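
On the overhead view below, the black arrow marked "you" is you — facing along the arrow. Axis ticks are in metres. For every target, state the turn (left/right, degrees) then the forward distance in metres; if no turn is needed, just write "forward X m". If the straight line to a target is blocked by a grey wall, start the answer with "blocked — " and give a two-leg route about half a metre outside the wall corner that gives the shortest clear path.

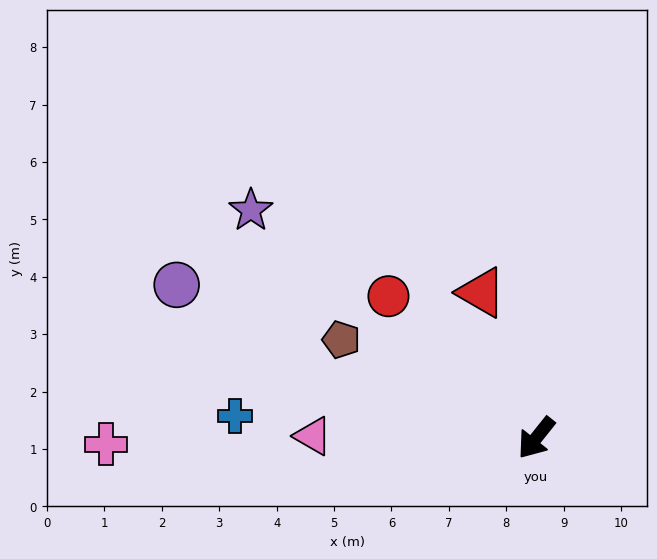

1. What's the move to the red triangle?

turn right 121°, forward 2.7 m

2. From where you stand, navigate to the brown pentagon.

turn right 78°, forward 3.8 m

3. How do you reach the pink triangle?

turn right 52°, forward 3.9 m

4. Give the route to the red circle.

turn right 95°, forward 3.6 m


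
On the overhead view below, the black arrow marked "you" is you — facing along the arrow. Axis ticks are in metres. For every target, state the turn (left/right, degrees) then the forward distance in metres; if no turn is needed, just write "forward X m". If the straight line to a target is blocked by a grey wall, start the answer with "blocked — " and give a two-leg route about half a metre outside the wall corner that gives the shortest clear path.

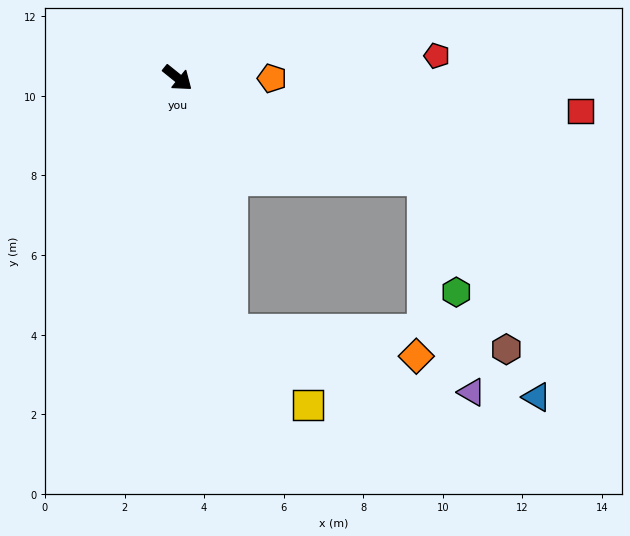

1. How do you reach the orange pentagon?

turn left 39°, forward 2.4 m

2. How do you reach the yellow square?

blocked — turn right 39°, forward 6.5 m, then turn left 34°, forward 2.7 m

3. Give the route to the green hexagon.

blocked — turn left 17°, forward 6.7 m, then turn right 52°, forward 3.0 m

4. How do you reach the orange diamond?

blocked — turn right 39°, forward 6.5 m, then turn left 70°, forward 4.7 m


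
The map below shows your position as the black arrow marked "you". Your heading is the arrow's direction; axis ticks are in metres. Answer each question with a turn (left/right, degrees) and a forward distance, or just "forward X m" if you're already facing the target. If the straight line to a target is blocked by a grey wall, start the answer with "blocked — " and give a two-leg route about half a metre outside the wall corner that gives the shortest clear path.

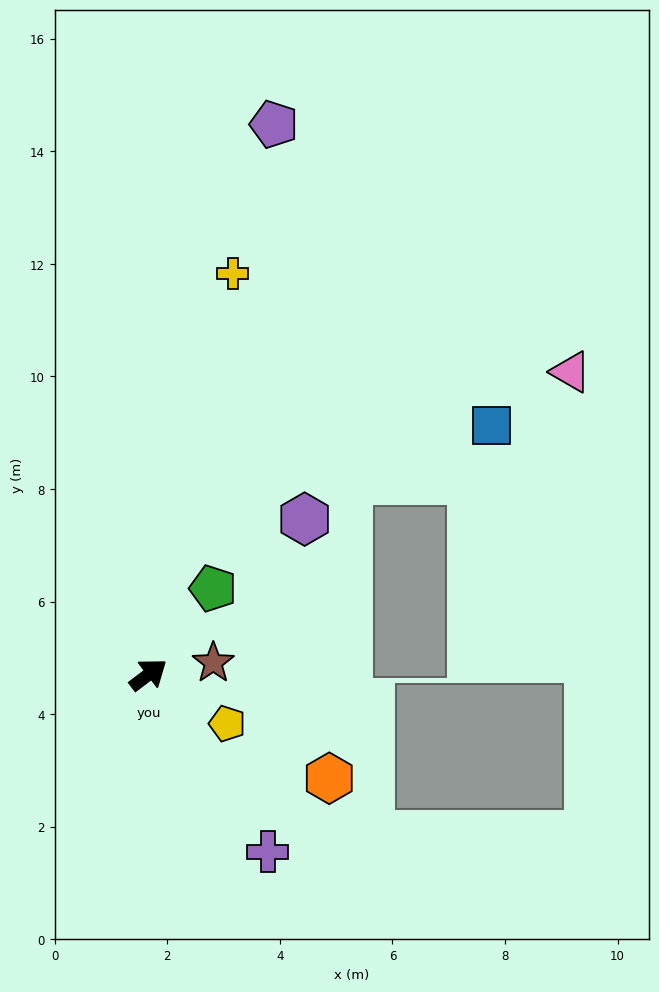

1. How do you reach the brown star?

turn right 27°, forward 1.2 m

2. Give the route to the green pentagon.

turn left 16°, forward 1.9 m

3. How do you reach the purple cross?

turn right 93°, forward 3.8 m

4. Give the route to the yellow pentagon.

turn right 69°, forward 1.6 m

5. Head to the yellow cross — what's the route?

turn left 41°, forward 7.3 m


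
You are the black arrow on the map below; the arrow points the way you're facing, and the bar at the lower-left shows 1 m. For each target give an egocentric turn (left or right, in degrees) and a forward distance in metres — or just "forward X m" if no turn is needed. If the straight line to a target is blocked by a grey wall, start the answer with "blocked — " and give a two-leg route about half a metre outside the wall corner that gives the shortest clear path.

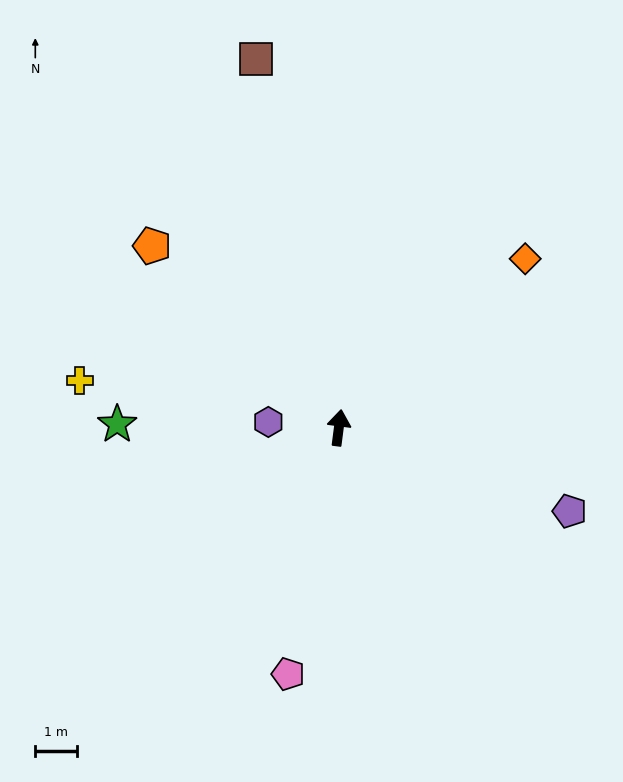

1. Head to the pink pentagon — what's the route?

turn left 176°, forward 6.0 m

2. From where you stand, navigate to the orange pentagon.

turn left 53°, forward 6.2 m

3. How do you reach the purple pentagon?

turn right 103°, forward 5.8 m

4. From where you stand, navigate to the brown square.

turn left 20°, forward 9.0 m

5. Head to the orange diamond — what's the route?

turn right 40°, forward 6.0 m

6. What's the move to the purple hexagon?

turn left 93°, forward 1.7 m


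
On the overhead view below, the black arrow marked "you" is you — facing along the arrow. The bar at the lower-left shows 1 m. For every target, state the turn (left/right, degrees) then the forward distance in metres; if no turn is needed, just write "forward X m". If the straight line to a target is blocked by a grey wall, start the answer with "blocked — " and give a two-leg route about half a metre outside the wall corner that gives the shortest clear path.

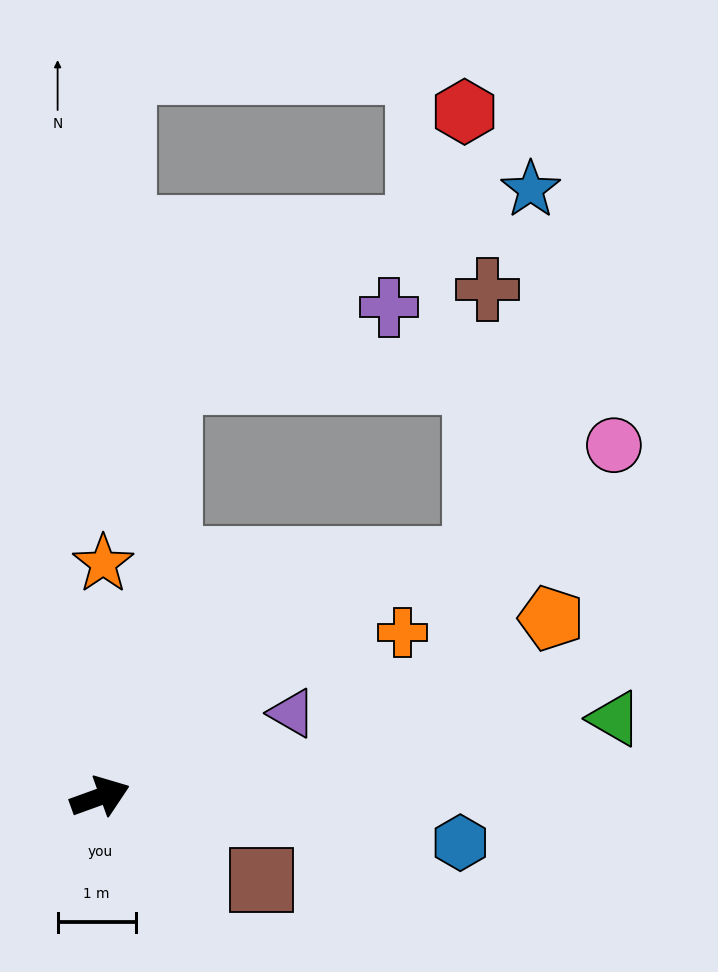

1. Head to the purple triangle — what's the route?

turn left 4°, forward 2.7 m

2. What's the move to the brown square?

turn right 47°, forward 2.3 m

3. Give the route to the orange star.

turn left 69°, forward 3.0 m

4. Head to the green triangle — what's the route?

turn right 11°, forward 6.7 m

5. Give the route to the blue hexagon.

turn right 27°, forward 4.7 m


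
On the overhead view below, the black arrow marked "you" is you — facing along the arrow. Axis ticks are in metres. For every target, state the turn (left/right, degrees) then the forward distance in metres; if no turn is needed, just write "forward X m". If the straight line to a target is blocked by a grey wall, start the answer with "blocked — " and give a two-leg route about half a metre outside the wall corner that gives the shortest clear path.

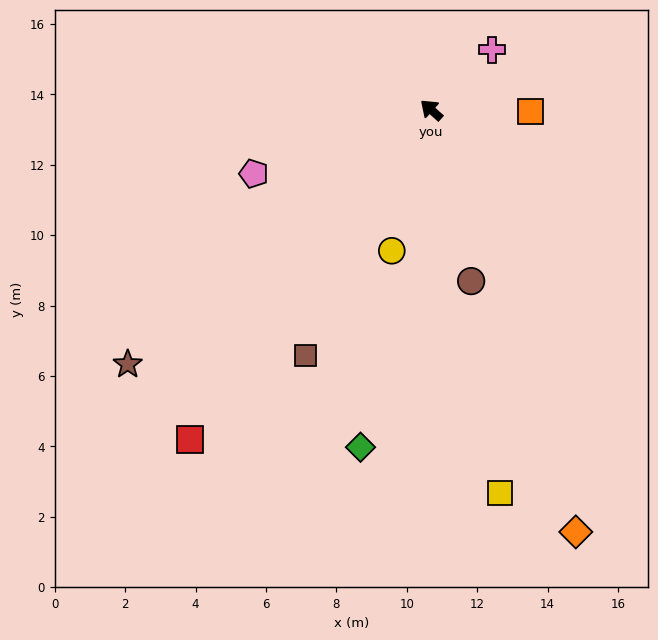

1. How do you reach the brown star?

turn left 82°, forward 11.3 m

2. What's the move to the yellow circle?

turn left 116°, forward 4.2 m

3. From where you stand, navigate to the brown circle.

turn left 145°, forward 5.0 m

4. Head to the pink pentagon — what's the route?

turn left 62°, forward 5.4 m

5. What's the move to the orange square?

turn right 139°, forward 2.8 m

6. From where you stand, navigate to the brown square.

turn left 105°, forward 7.8 m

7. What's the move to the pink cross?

turn right 93°, forward 2.4 m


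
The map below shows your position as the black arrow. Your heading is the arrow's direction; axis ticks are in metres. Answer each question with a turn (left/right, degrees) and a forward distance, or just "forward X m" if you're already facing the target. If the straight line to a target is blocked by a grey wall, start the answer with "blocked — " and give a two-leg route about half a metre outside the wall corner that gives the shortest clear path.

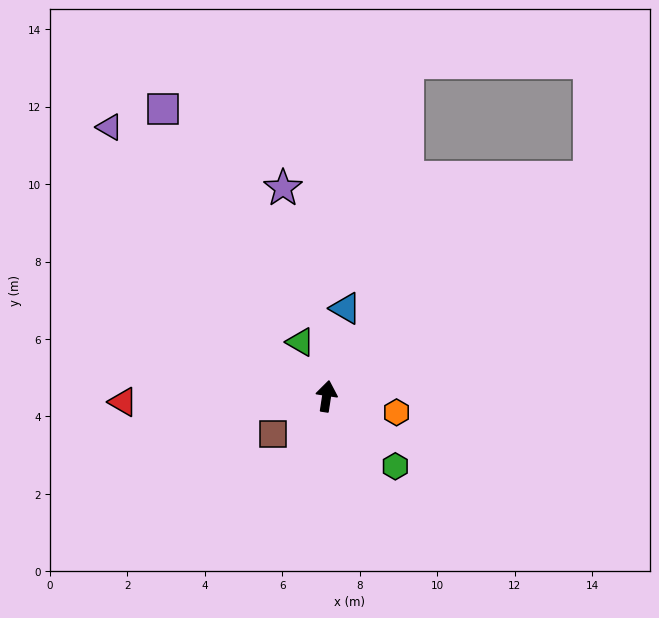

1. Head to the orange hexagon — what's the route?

turn right 94°, forward 1.9 m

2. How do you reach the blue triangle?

turn right 3°, forward 2.3 m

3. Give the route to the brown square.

turn left 134°, forward 1.7 m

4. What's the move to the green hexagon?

turn right 127°, forward 2.5 m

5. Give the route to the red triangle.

turn left 100°, forward 5.3 m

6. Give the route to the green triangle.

turn left 35°, forward 1.6 m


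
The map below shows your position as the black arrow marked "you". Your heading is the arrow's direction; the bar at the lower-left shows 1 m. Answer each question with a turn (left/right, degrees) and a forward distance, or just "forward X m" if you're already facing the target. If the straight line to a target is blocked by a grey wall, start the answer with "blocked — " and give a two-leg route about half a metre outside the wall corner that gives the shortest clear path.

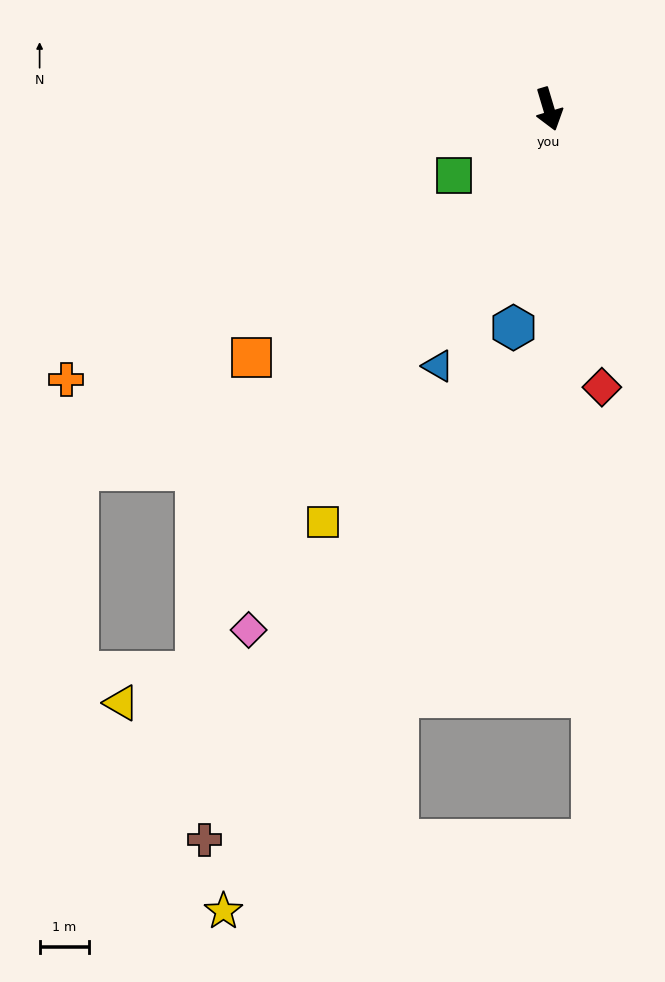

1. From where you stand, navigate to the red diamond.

turn right 6°, forward 5.8 m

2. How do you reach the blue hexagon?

turn right 26°, forward 4.5 m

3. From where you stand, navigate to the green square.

turn right 72°, forward 2.4 m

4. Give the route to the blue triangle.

turn right 40°, forward 5.7 m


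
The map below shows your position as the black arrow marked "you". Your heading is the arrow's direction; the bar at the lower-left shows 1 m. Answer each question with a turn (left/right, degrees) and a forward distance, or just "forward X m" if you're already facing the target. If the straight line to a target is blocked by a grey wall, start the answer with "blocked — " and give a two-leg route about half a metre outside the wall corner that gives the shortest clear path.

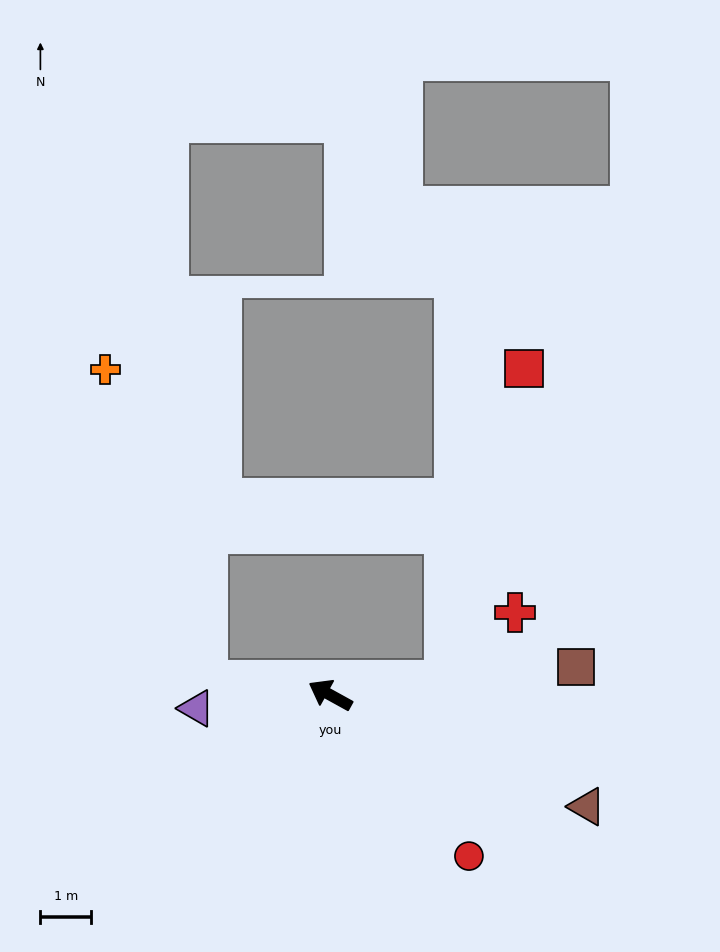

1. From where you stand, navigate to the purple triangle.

turn left 35°, forward 2.7 m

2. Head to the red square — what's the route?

blocked — turn right 145°, forward 2.3 m, then turn left 70°, forward 6.4 m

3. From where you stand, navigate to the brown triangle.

turn right 175°, forward 5.5 m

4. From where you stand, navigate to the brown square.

turn right 145°, forward 4.9 m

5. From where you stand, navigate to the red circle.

turn left 160°, forward 4.2 m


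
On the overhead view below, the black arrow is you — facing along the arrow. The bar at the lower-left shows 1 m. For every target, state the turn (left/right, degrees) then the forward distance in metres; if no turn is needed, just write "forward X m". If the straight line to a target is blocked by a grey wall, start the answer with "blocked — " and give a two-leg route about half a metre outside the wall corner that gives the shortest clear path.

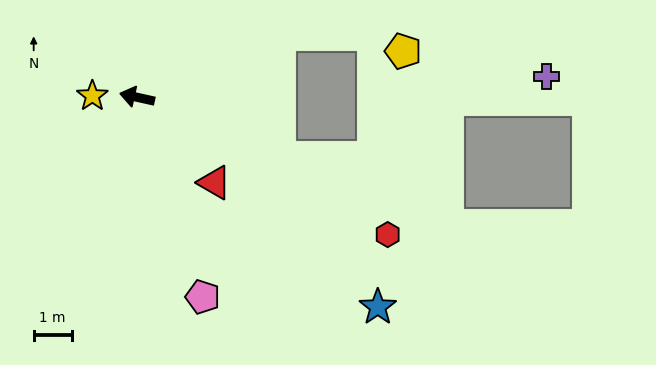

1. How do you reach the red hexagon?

turn left 164°, forward 7.5 m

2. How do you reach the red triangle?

turn left 145°, forward 3.0 m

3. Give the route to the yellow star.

turn left 11°, forward 1.2 m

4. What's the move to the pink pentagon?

turn left 121°, forward 5.5 m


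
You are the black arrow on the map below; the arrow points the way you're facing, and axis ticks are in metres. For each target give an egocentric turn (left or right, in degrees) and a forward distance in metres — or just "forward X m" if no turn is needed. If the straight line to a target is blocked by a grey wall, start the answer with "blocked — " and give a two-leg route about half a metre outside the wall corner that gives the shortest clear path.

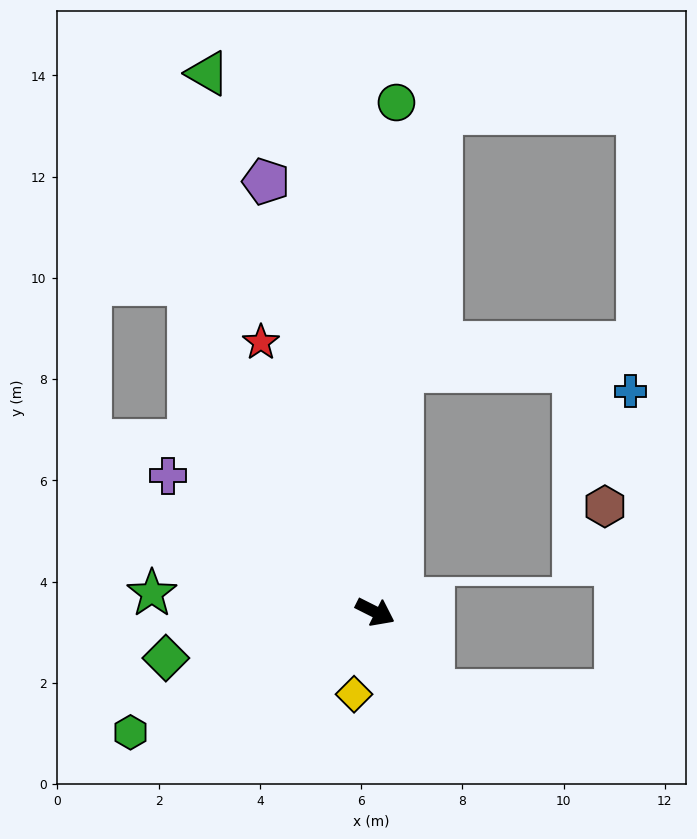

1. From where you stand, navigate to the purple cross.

turn left 173°, forward 4.9 m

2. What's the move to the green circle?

turn left 114°, forward 10.1 m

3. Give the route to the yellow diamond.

turn right 78°, forward 1.7 m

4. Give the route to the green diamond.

turn right 141°, forward 4.2 m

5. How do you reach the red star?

turn left 140°, forward 5.8 m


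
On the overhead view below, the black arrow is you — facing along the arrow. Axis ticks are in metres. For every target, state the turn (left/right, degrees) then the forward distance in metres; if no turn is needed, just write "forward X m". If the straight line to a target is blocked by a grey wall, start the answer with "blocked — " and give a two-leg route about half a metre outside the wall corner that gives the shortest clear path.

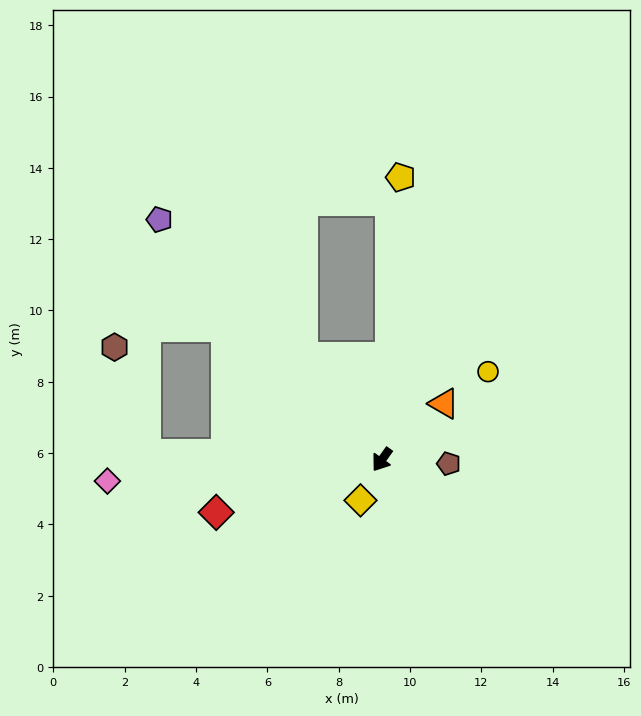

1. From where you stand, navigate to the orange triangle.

turn left 168°, forward 2.3 m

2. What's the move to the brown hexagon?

blocked — turn right 56°, forward 6.6 m, then turn right 72°, forward 3.1 m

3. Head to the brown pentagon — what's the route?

turn left 122°, forward 1.9 m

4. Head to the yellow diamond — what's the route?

turn left 8°, forward 1.3 m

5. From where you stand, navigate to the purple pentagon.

turn right 102°, forward 9.2 m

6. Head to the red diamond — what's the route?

turn right 37°, forward 4.9 m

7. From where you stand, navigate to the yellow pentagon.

turn right 148°, forward 7.9 m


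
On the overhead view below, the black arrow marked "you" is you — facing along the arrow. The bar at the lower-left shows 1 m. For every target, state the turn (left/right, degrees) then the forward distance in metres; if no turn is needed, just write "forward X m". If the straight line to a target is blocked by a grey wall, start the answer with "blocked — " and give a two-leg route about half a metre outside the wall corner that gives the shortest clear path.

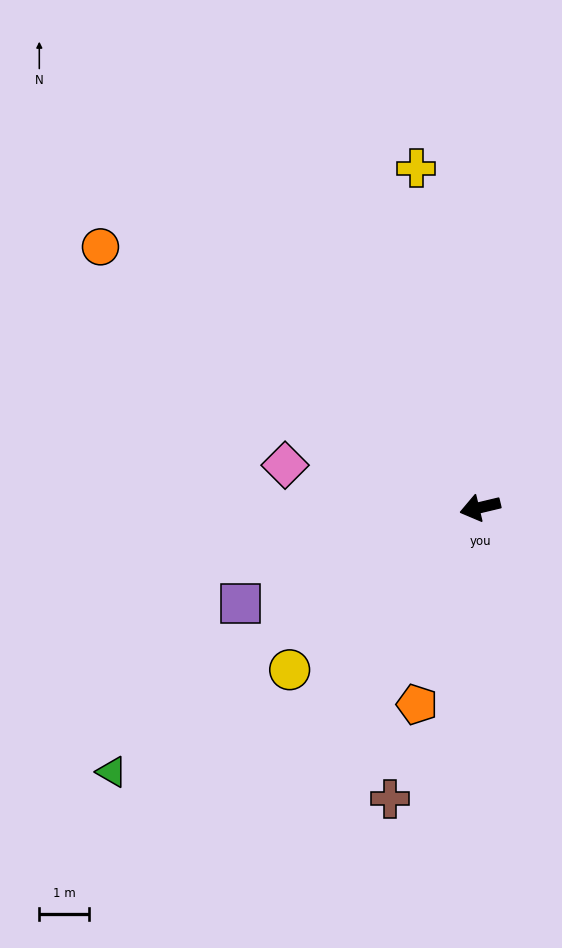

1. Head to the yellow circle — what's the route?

turn left 27°, forward 5.0 m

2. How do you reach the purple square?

turn left 8°, forward 5.2 m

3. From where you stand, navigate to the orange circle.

turn right 48°, forward 9.2 m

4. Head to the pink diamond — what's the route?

turn right 26°, forward 4.0 m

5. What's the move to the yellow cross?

turn right 93°, forward 6.9 m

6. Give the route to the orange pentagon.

turn left 59°, forward 4.2 m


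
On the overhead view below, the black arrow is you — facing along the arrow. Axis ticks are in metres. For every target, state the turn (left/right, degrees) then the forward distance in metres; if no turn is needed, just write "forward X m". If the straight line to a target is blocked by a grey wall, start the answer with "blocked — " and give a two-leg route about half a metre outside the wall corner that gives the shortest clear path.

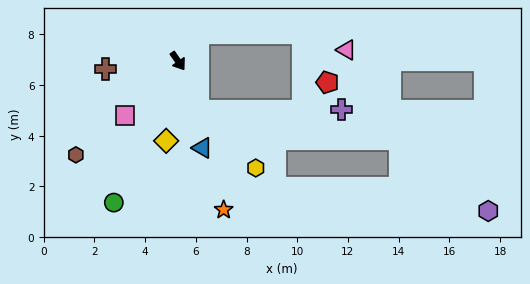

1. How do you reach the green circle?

turn right 59°, forward 6.1 m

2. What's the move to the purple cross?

blocked — turn right 12°, forward 2.1 m, then turn left 68°, forward 5.6 m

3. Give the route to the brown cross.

turn right 119°, forward 2.9 m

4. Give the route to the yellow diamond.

turn right 43°, forward 3.2 m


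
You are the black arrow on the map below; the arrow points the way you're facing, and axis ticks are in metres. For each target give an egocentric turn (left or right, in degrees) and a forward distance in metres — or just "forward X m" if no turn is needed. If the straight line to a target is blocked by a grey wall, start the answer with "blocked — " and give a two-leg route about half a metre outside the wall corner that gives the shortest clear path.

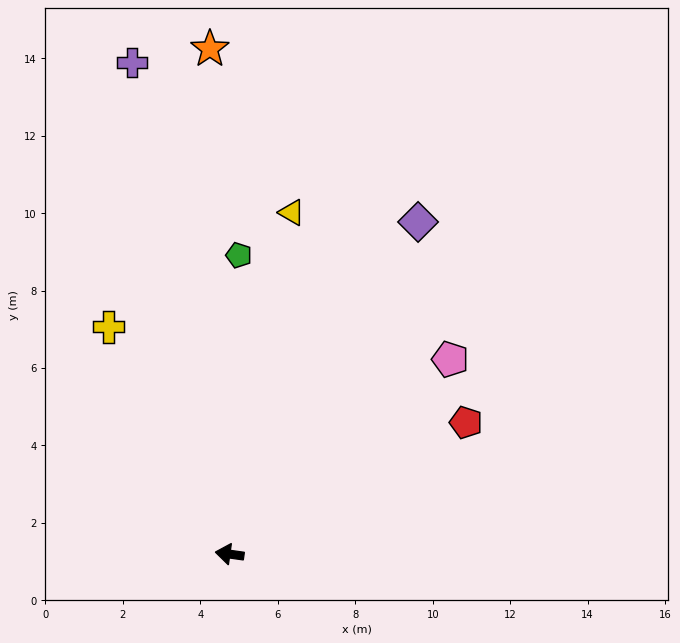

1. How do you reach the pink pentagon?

turn right 131°, forward 7.6 m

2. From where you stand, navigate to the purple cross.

turn right 71°, forward 12.9 m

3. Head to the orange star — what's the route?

turn right 80°, forward 13.1 m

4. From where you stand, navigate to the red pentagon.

turn right 143°, forward 7.0 m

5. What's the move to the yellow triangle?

turn right 92°, forward 9.0 m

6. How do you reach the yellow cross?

turn right 54°, forward 6.7 m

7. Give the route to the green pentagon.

turn right 84°, forward 7.7 m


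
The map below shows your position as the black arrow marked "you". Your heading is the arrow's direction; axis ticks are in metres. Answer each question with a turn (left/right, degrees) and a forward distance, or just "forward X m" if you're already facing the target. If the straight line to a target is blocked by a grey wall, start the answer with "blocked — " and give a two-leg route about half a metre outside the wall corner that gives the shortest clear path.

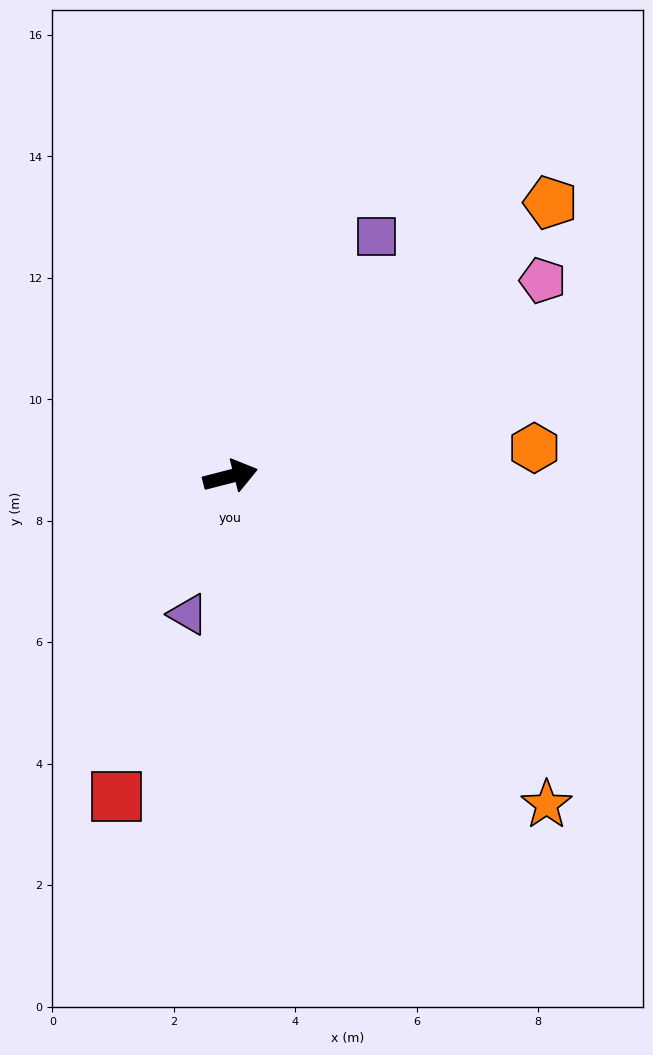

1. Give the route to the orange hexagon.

turn right 9°, forward 5.0 m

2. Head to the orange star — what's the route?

turn right 60°, forward 7.5 m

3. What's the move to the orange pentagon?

turn left 26°, forward 6.9 m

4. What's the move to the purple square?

turn left 44°, forward 4.6 m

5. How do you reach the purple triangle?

turn right 121°, forward 2.4 m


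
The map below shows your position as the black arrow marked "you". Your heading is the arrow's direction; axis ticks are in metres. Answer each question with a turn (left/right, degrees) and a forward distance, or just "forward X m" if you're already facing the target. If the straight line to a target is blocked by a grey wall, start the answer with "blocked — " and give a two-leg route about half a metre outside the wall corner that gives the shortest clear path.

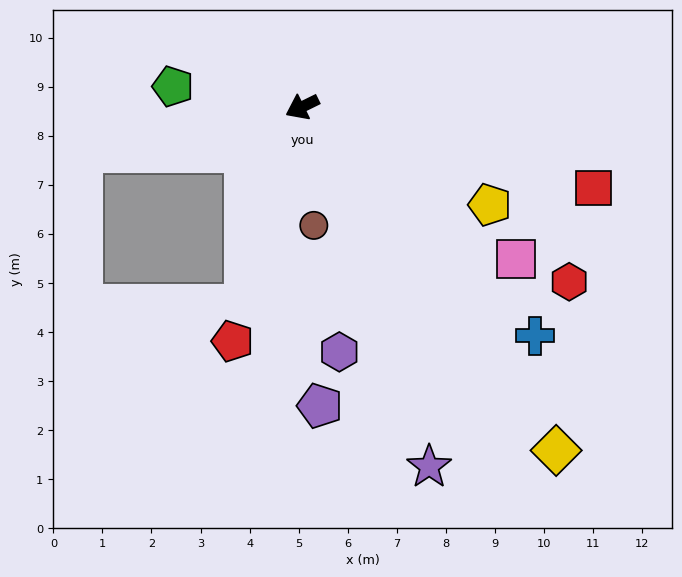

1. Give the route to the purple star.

turn left 83°, forward 7.8 m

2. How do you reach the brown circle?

turn left 69°, forward 2.4 m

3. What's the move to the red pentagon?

turn left 47°, forward 5.0 m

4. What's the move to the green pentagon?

turn right 35°, forward 2.7 m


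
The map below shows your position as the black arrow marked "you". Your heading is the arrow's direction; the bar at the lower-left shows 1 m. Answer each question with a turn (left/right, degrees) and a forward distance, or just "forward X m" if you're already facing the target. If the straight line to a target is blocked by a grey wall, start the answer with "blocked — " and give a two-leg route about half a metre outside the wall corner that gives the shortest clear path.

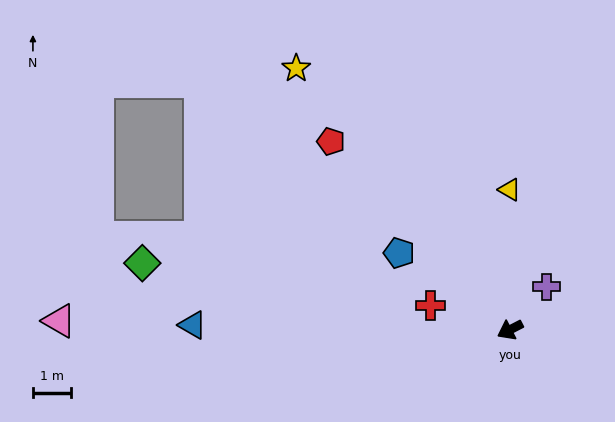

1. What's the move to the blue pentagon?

turn right 62°, forward 3.5 m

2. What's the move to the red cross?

turn right 44°, forward 2.2 m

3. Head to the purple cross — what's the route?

turn right 158°, forward 1.5 m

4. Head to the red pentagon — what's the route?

turn right 74°, forward 6.8 m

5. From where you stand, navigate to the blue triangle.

turn right 28°, forward 8.3 m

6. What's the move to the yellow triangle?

turn right 117°, forward 3.7 m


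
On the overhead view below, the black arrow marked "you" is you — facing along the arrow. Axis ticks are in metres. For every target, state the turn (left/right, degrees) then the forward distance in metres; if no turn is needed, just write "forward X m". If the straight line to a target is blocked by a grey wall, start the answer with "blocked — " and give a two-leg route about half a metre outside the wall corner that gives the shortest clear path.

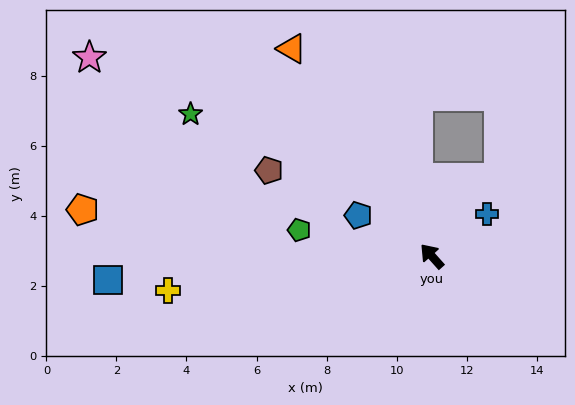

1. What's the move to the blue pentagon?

turn left 19°, forward 2.4 m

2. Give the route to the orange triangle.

turn right 8°, forward 7.1 m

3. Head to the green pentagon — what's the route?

turn left 37°, forward 3.9 m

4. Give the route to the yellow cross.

turn left 56°, forward 7.6 m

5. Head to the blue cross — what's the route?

turn right 95°, forward 2.0 m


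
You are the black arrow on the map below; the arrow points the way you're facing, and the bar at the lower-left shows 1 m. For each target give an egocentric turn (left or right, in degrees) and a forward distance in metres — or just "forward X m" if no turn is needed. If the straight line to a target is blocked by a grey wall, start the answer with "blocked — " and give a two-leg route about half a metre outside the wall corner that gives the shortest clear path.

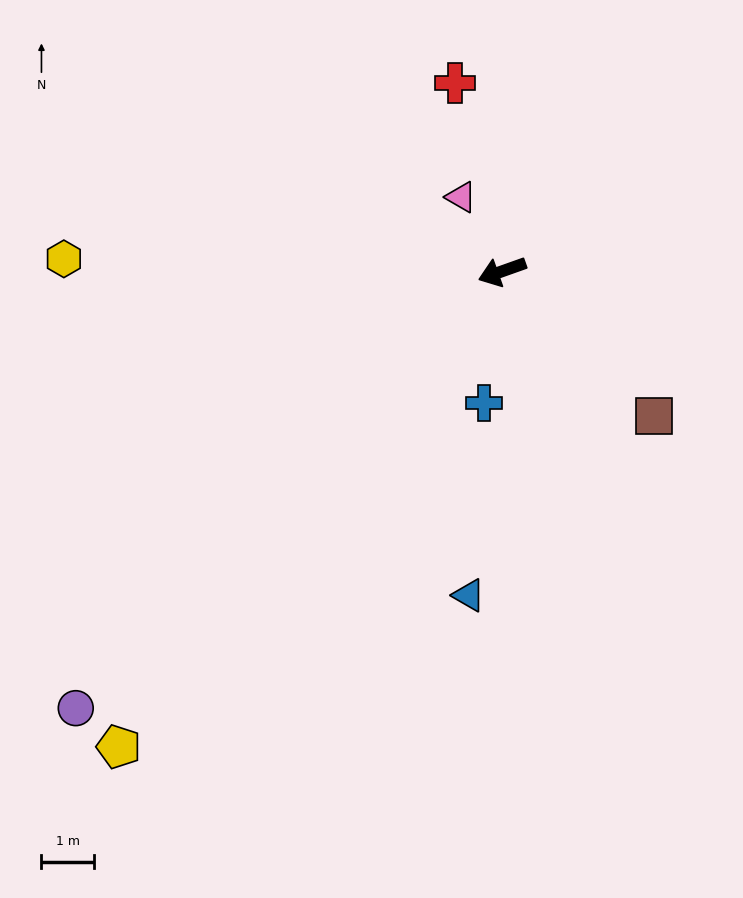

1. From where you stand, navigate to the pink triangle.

turn right 81°, forward 1.6 m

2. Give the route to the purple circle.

turn left 26°, forward 11.6 m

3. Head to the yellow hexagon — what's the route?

turn right 21°, forward 8.4 m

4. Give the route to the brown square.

turn left 117°, forward 4.0 m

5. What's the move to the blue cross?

turn left 62°, forward 2.5 m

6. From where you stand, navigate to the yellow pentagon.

turn left 32°, forward 11.6 m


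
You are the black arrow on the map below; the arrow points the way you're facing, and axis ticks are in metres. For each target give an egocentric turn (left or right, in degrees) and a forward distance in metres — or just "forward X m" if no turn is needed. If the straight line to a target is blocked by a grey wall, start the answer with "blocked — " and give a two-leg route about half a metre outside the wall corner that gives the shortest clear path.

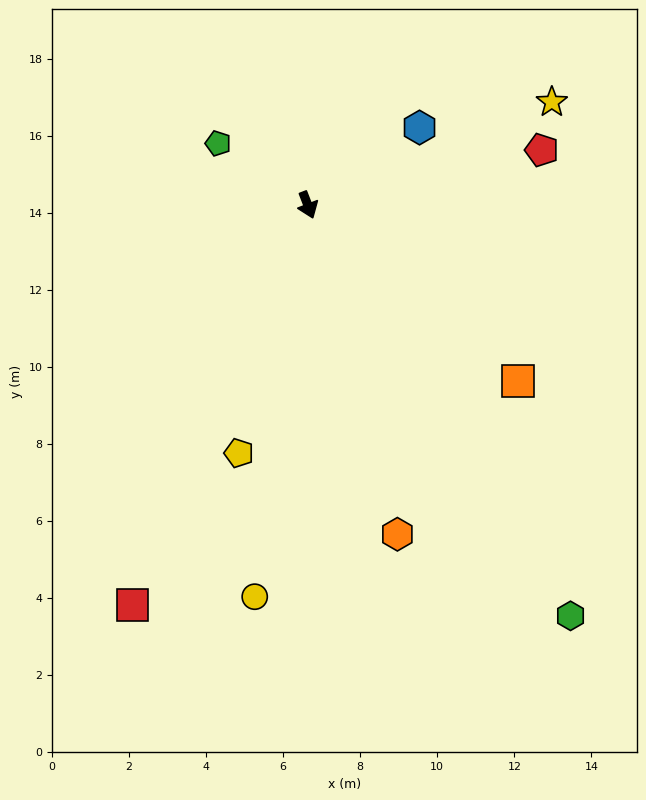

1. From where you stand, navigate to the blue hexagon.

turn left 104°, forward 3.5 m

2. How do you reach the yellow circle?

turn right 29°, forward 10.3 m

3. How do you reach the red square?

turn right 45°, forward 11.3 m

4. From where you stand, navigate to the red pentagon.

turn left 82°, forward 6.2 m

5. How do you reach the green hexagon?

turn left 11°, forward 12.7 m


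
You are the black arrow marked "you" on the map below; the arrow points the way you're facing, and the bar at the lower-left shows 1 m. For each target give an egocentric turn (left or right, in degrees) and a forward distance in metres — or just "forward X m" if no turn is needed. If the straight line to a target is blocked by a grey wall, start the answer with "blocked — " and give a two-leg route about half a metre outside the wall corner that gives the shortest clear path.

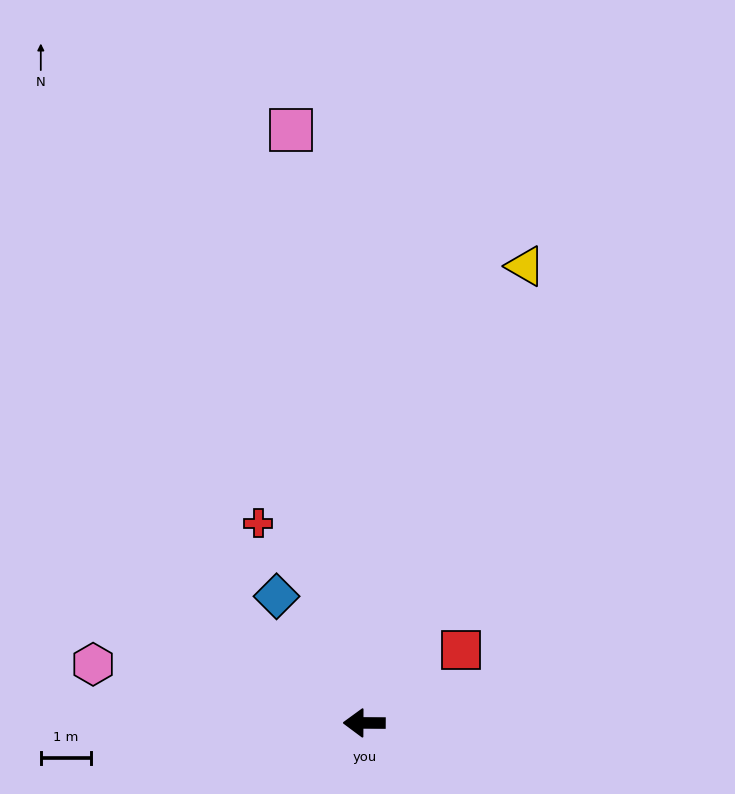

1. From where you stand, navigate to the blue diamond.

turn right 55°, forward 3.1 m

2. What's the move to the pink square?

turn right 83°, forward 11.8 m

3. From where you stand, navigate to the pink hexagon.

turn right 12°, forward 5.5 m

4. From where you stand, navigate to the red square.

turn right 143°, forward 2.4 m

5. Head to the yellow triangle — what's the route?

turn right 109°, forward 9.6 m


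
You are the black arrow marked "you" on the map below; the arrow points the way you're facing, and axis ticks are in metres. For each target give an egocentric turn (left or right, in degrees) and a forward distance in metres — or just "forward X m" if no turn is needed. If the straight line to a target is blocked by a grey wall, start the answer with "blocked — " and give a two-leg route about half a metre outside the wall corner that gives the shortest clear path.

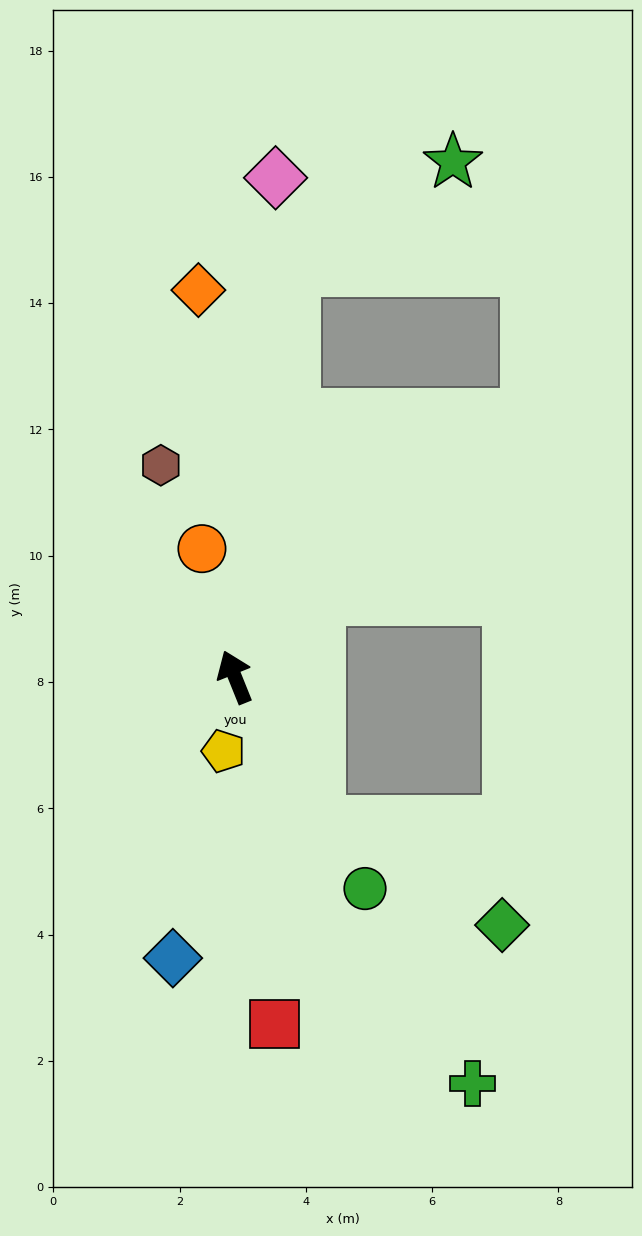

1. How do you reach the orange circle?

turn right 8°, forward 2.1 m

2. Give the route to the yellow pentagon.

turn left 149°, forward 1.2 m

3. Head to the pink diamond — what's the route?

turn right 27°, forward 7.9 m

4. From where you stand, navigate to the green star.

blocked — turn right 30°, forward 6.5 m, then turn right 48°, forward 3.0 m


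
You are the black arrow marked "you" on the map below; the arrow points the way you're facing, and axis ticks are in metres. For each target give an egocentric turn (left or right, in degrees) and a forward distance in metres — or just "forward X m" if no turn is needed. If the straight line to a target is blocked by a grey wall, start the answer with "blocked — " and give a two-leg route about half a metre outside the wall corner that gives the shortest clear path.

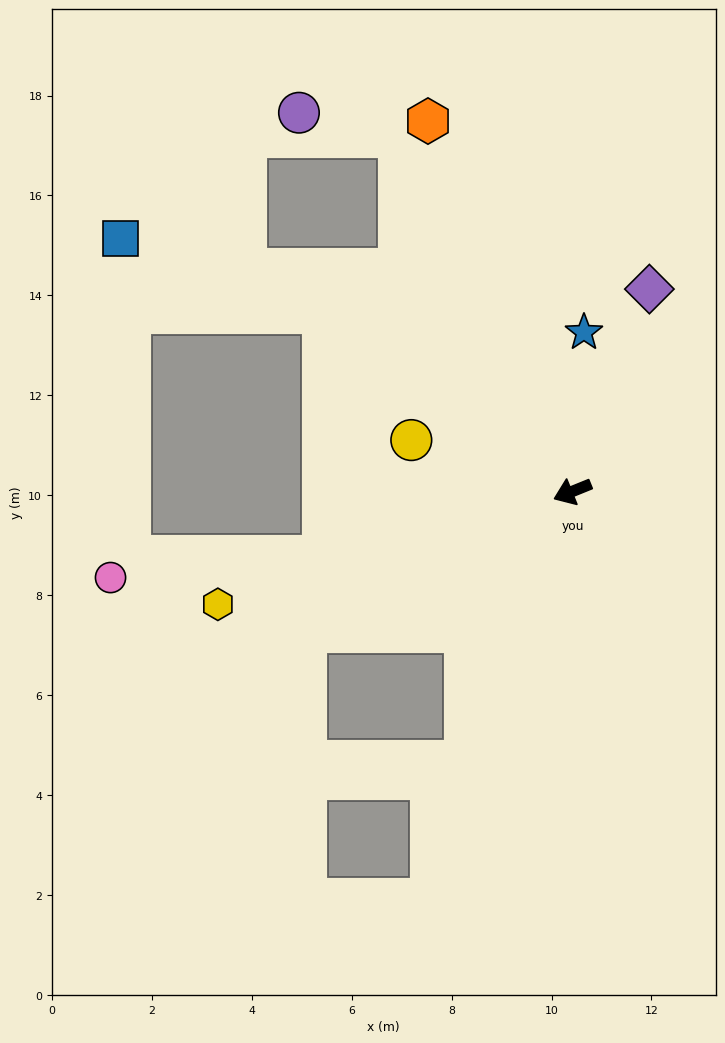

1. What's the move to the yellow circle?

turn right 40°, forward 3.4 m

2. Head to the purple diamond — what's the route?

turn right 133°, forward 4.3 m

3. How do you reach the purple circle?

blocked — turn right 86°, forward 7.9 m, then turn left 51°, forward 2.1 m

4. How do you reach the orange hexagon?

turn right 91°, forward 8.0 m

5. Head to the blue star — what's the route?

turn right 116°, forward 3.2 m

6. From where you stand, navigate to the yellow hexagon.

turn right 4°, forward 7.4 m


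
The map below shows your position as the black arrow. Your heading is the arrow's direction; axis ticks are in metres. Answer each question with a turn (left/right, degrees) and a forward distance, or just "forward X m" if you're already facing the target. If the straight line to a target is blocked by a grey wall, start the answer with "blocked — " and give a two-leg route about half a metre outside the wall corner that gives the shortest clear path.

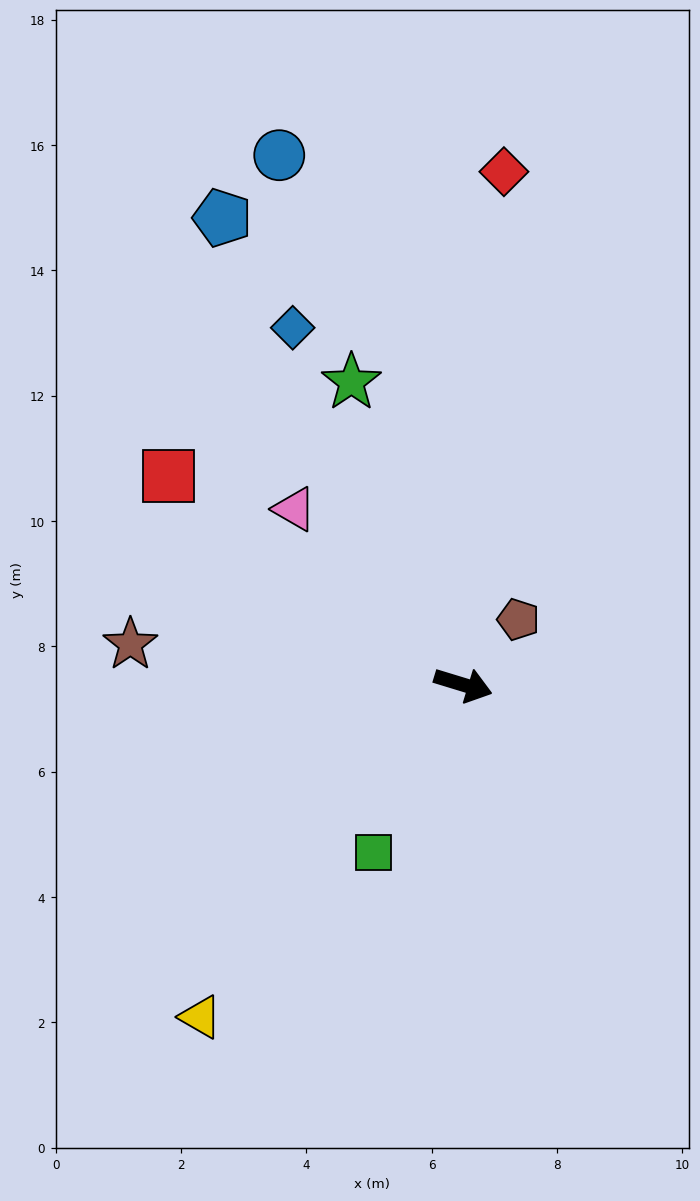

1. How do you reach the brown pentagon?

turn left 67°, forward 1.4 m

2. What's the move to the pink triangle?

turn left 151°, forward 3.9 m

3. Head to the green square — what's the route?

turn right 101°, forward 3.0 m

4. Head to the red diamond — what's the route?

turn left 102°, forward 8.2 m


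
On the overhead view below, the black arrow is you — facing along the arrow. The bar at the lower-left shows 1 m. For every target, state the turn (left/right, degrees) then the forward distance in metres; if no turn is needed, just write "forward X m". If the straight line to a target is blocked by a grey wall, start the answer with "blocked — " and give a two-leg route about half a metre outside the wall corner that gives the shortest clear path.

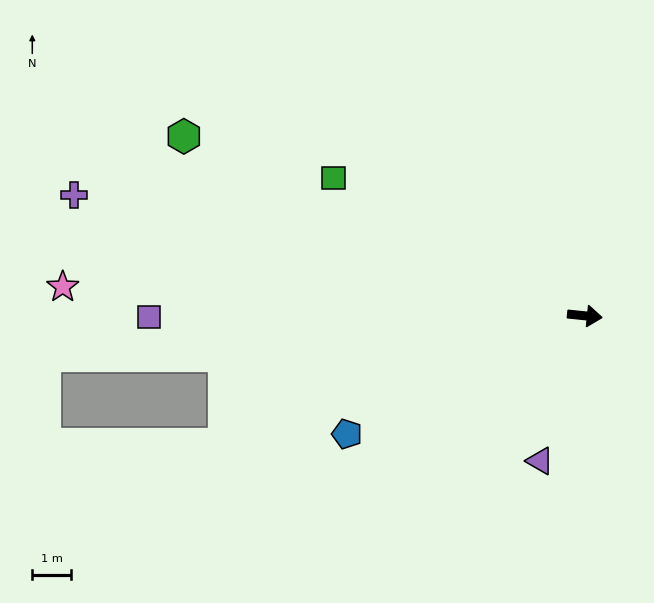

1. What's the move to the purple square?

turn right 174°, forward 11.3 m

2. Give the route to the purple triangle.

turn right 101°, forward 3.9 m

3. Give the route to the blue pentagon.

turn right 148°, forward 6.9 m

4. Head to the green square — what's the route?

turn left 157°, forward 7.4 m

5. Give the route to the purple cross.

turn left 173°, forward 13.6 m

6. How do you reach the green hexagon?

turn left 162°, forward 11.4 m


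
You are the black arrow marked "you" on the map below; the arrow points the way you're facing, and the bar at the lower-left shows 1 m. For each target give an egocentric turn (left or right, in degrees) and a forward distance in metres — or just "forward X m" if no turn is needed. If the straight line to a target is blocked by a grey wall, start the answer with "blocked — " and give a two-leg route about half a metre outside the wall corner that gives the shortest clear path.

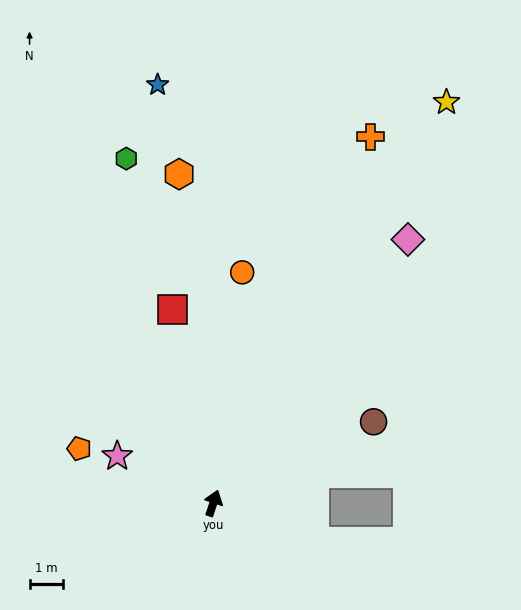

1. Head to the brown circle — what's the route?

turn right 45°, forward 5.3 m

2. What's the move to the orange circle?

turn left 11°, forward 6.9 m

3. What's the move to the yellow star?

turn right 12°, forward 13.7 m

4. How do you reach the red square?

turn left 30°, forward 5.9 m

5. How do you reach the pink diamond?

turn right 18°, forward 9.7 m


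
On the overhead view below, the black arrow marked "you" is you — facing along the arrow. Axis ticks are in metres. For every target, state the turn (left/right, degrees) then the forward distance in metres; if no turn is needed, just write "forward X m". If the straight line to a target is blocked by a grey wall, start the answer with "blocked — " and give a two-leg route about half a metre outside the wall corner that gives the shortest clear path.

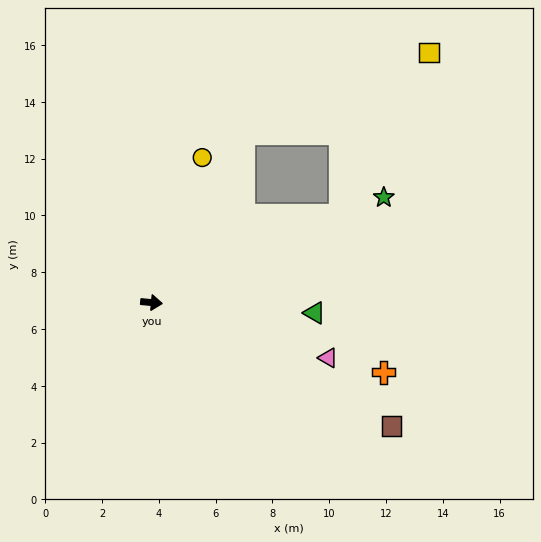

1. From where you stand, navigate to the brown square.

turn right 22°, forward 9.5 m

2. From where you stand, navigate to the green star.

turn left 30°, forward 9.0 m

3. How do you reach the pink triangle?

turn right 12°, forward 6.5 m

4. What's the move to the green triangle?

forward 5.8 m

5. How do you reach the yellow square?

blocked — turn left 30°, forward 7.3 m, then turn left 37°, forward 6.5 m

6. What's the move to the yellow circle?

turn left 76°, forward 5.4 m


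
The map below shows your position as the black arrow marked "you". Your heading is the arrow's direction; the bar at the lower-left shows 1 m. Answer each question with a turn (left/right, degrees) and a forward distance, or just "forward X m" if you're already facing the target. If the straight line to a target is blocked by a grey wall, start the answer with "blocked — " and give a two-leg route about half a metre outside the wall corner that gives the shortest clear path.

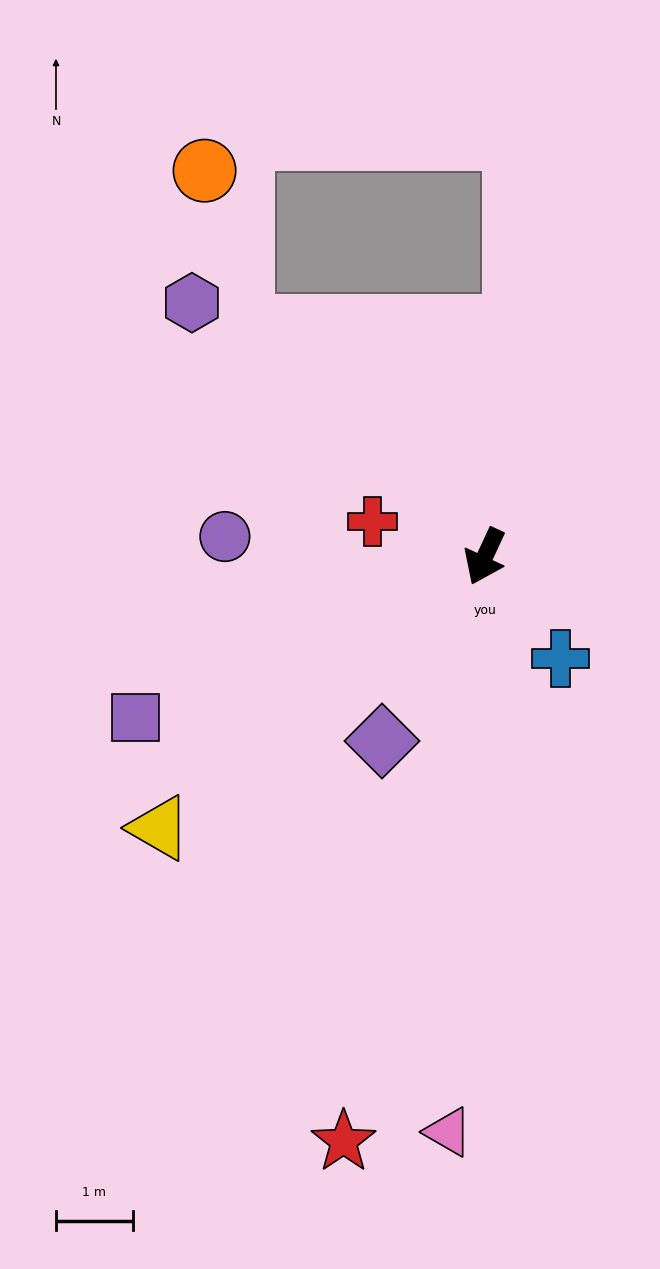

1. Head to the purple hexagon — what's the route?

turn right 106°, forward 5.1 m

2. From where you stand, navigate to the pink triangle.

turn left 21°, forward 7.5 m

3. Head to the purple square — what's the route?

turn right 40°, forward 5.0 m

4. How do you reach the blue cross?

turn left 62°, forward 1.7 m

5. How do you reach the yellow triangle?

turn right 25°, forward 5.5 m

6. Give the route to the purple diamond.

turn right 4°, forward 2.8 m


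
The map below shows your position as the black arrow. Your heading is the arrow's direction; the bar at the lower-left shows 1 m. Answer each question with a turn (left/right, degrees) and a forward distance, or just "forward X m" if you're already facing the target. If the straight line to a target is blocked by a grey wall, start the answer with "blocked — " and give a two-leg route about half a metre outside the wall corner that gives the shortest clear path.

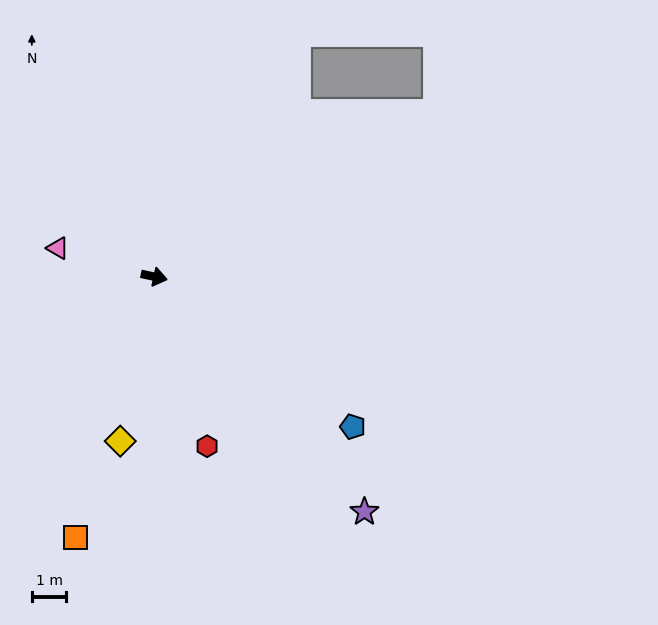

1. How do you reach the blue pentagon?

turn right 25°, forward 7.2 m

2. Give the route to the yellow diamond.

turn right 89°, forward 4.9 m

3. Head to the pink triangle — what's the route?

turn left 176°, forward 2.9 m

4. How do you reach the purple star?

turn right 36°, forward 9.2 m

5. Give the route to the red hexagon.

turn right 60°, forward 5.2 m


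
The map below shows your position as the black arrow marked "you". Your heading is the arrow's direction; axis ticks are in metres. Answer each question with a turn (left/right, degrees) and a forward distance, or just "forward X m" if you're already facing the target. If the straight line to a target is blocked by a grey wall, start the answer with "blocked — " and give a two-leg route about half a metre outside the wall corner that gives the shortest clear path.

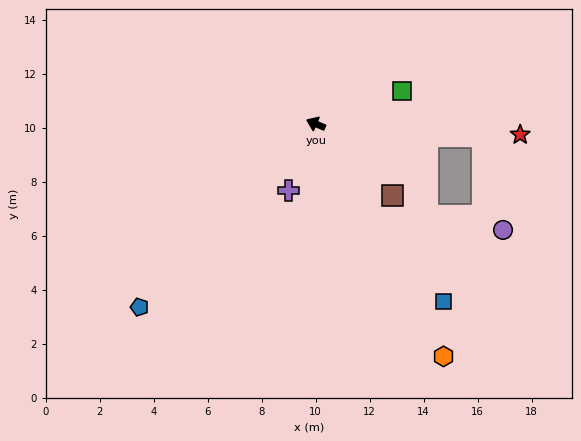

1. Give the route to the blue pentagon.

turn left 69°, forward 9.4 m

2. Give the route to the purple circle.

blocked — turn right 161°, forward 6.2 m, then turn right 74°, forward 3.6 m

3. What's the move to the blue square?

turn left 149°, forward 8.1 m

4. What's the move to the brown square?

turn left 160°, forward 3.9 m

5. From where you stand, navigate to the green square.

turn right 136°, forward 3.4 m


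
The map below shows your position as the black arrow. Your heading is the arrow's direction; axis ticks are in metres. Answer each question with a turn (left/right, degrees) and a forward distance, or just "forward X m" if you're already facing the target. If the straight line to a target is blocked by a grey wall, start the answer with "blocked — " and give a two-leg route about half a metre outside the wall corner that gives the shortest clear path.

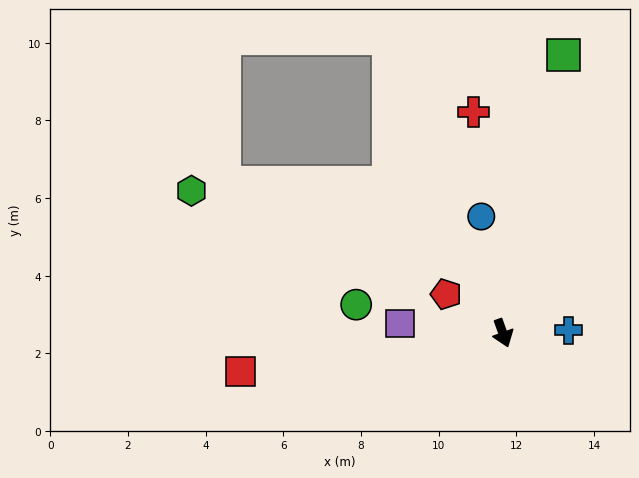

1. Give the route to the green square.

turn left 148°, forward 7.3 m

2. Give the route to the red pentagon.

turn right 144°, forward 1.8 m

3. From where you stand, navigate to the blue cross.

turn left 73°, forward 1.7 m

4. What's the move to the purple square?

turn right 115°, forward 2.7 m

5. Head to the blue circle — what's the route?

turn left 171°, forward 3.1 m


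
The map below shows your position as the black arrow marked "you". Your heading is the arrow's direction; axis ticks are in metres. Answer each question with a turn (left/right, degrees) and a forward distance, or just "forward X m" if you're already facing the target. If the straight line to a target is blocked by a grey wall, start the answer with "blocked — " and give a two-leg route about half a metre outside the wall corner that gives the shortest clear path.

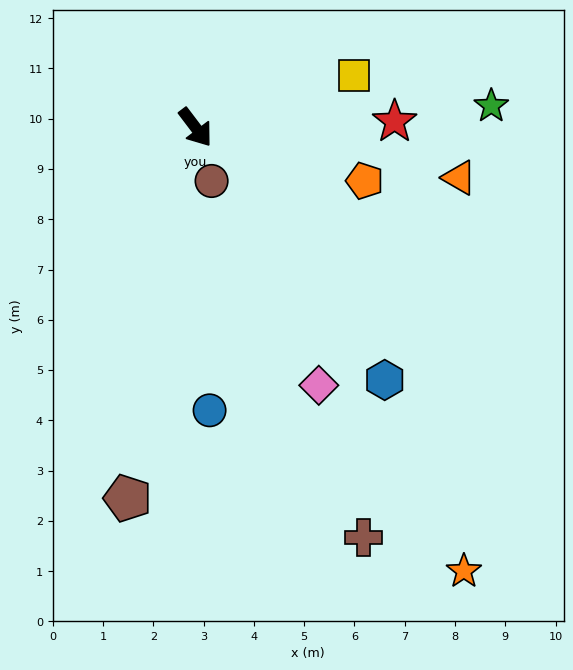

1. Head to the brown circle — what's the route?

turn right 20°, forward 1.1 m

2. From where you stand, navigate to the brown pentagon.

turn right 48°, forward 7.5 m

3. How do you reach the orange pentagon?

turn left 35°, forward 3.5 m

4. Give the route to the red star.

turn left 55°, forward 4.0 m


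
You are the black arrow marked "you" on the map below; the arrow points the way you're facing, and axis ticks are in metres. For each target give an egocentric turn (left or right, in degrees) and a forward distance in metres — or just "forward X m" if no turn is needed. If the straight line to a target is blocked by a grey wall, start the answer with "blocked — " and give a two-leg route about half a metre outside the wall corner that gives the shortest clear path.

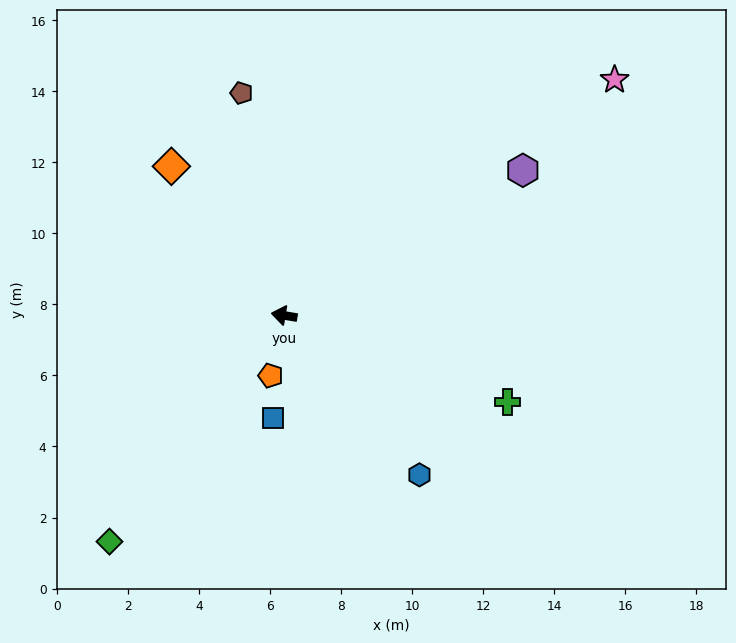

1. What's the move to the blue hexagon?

turn left 140°, forward 5.9 m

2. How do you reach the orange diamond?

turn right 43°, forward 5.3 m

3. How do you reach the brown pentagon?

turn right 70°, forward 6.4 m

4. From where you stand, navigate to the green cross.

turn left 168°, forward 6.7 m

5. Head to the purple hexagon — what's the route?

turn right 139°, forward 7.9 m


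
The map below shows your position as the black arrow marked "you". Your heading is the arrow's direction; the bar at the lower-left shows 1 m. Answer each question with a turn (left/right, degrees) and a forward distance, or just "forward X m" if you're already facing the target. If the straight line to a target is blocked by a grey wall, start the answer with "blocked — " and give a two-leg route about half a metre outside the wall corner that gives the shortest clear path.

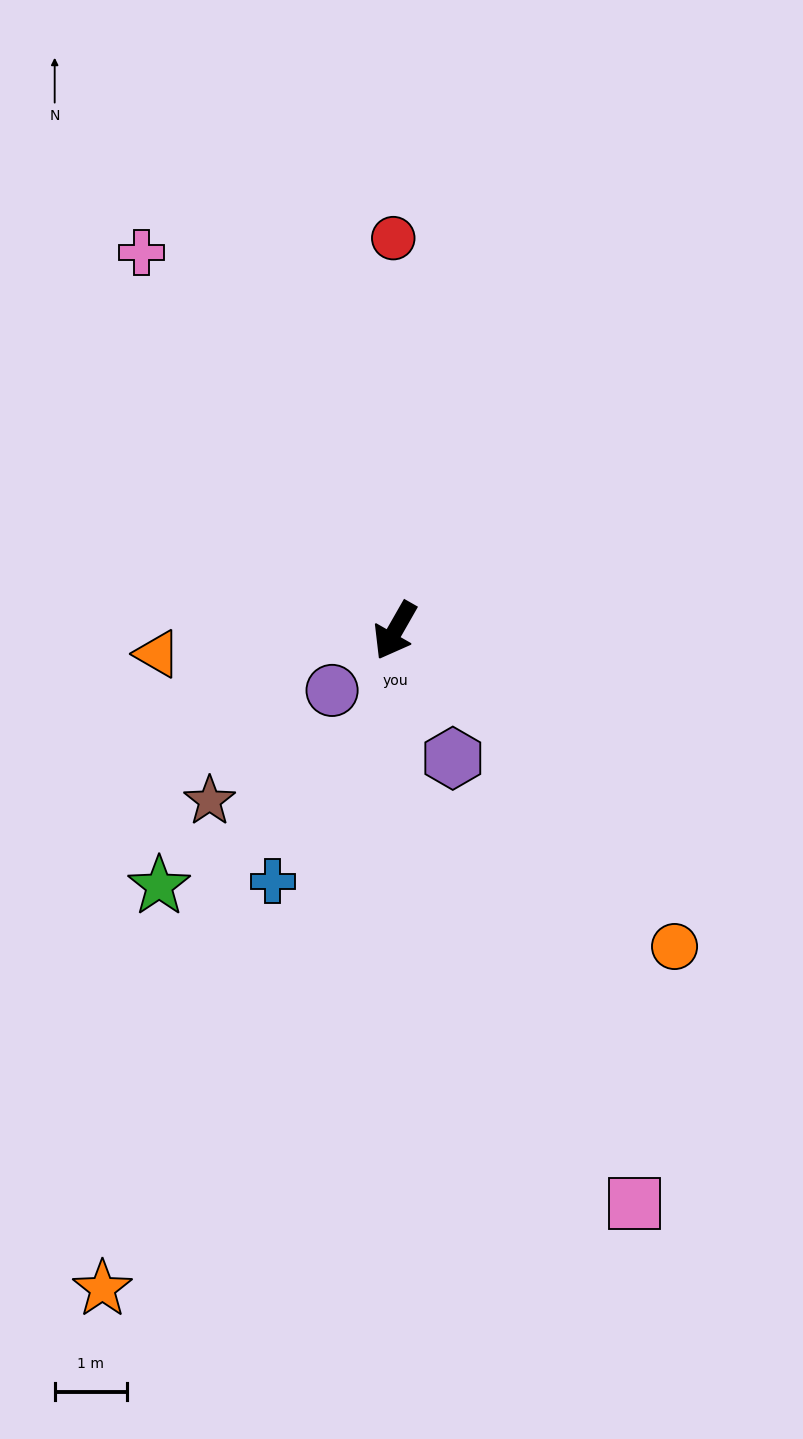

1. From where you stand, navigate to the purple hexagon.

turn left 54°, forward 1.9 m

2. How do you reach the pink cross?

turn right 116°, forward 6.3 m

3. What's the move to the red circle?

turn right 150°, forward 5.4 m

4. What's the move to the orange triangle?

turn right 55°, forward 3.3 m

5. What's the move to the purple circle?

turn right 17°, forward 1.2 m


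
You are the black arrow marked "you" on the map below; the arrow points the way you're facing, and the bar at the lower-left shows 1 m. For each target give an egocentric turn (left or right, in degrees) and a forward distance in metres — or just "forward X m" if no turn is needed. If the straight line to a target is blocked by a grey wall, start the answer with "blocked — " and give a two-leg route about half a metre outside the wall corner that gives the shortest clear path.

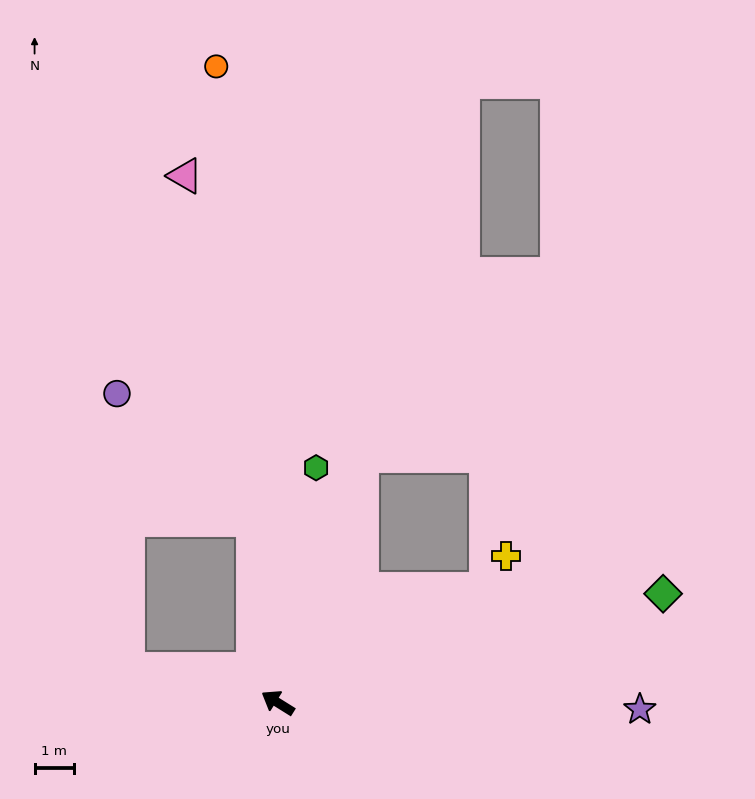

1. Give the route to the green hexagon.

turn right 67°, forward 6.0 m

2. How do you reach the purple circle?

blocked — turn right 50°, forward 4.6 m, then turn left 39°, forward 4.7 m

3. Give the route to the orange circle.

turn right 53°, forward 16.1 m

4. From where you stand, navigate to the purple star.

turn right 149°, forward 9.1 m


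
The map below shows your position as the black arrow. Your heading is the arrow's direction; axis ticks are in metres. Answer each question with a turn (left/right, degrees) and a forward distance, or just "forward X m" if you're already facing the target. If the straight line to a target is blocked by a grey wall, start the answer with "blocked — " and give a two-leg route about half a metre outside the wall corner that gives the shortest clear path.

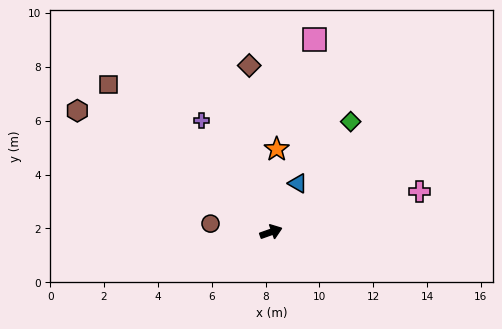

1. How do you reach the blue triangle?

turn left 42°, forward 2.1 m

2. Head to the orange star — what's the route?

turn left 67°, forward 3.1 m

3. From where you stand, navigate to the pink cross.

turn right 4°, forward 5.7 m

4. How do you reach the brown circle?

turn left 153°, forward 2.3 m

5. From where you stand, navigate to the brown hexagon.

turn left 128°, forward 8.5 m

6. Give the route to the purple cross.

turn left 103°, forward 4.9 m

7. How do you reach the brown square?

turn left 118°, forward 8.2 m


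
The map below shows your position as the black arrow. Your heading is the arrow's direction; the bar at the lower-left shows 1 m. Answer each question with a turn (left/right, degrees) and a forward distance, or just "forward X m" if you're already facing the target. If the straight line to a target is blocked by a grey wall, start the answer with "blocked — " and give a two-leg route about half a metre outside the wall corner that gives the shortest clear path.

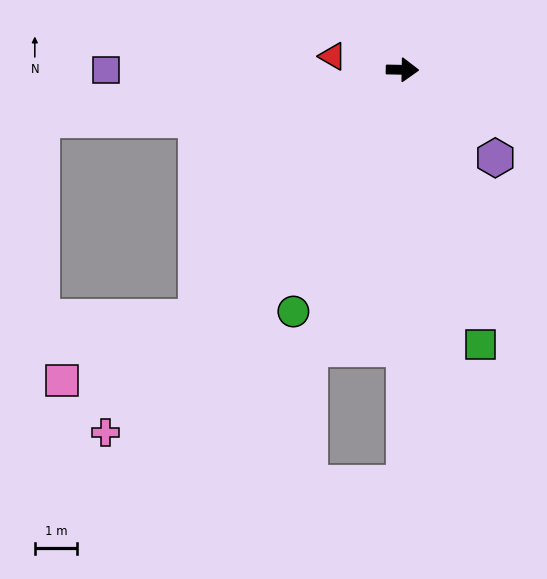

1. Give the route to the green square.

turn right 73°, forward 6.7 m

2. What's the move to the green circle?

turn right 113°, forward 6.2 m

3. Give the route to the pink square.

blocked — turn right 129°, forward 7.6 m, then turn right 24°, forward 3.5 m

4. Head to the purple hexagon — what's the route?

turn right 42°, forward 3.0 m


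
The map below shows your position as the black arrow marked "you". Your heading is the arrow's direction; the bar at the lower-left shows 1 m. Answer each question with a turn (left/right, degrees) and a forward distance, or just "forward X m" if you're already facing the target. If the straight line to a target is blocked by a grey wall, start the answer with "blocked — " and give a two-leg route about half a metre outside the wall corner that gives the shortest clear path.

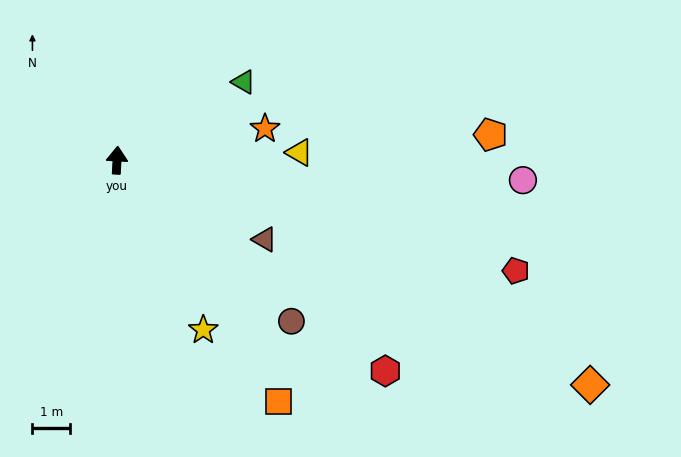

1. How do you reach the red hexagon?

turn right 125°, forward 9.0 m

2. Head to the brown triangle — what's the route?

turn right 115°, forward 4.4 m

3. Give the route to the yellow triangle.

turn right 85°, forward 4.8 m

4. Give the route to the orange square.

turn right 143°, forward 7.6 m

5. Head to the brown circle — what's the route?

turn right 130°, forward 6.2 m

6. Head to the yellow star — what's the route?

turn right 150°, forward 5.0 m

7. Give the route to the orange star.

turn right 75°, forward 4.0 m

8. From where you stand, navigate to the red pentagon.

turn right 102°, forward 10.9 m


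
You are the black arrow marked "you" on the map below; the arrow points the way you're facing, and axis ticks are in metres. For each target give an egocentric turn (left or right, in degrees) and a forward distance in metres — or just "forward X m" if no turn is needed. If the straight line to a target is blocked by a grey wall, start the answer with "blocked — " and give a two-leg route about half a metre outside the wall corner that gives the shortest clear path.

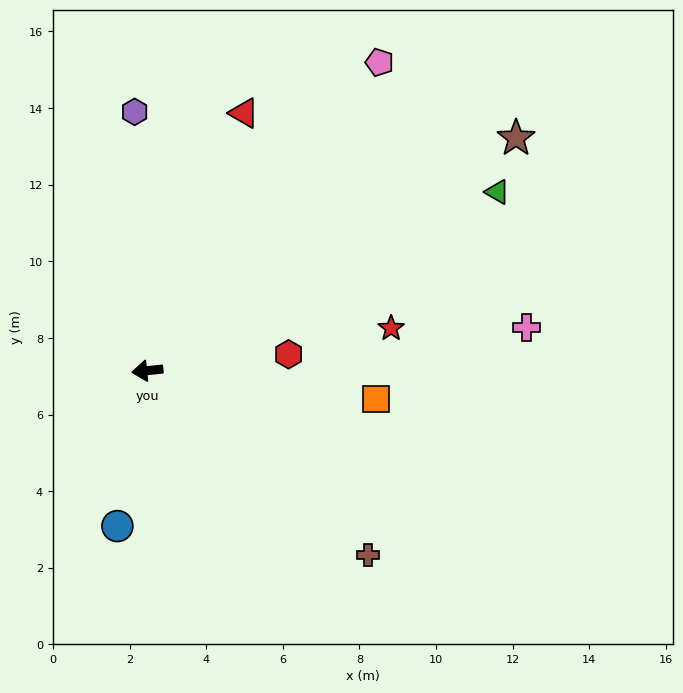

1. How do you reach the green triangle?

turn right 159°, forward 10.3 m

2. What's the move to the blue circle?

turn left 73°, forward 4.1 m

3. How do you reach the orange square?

turn left 167°, forward 6.0 m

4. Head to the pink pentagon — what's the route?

turn right 133°, forward 10.1 m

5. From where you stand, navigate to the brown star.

turn right 154°, forward 11.4 m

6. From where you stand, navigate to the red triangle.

turn right 116°, forward 7.2 m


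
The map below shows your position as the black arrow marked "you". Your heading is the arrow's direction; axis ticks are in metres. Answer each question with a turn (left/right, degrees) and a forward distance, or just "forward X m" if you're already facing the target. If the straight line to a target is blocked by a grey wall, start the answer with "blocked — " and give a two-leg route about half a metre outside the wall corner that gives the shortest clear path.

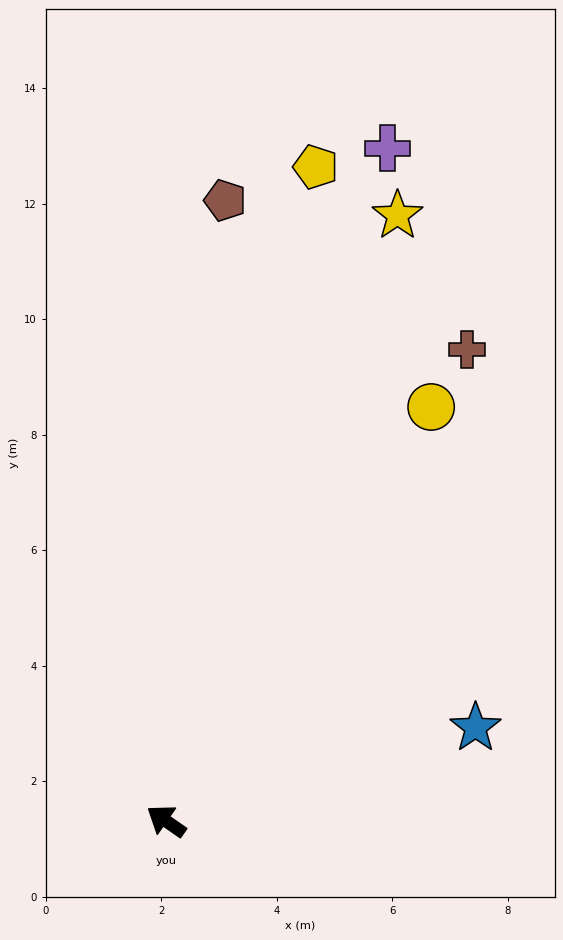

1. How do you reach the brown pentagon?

turn right 61°, forward 10.8 m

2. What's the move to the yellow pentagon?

turn right 68°, forward 11.6 m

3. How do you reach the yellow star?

turn right 76°, forward 11.2 m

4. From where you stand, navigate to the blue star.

turn right 128°, forward 5.6 m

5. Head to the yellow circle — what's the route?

turn right 88°, forward 8.5 m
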